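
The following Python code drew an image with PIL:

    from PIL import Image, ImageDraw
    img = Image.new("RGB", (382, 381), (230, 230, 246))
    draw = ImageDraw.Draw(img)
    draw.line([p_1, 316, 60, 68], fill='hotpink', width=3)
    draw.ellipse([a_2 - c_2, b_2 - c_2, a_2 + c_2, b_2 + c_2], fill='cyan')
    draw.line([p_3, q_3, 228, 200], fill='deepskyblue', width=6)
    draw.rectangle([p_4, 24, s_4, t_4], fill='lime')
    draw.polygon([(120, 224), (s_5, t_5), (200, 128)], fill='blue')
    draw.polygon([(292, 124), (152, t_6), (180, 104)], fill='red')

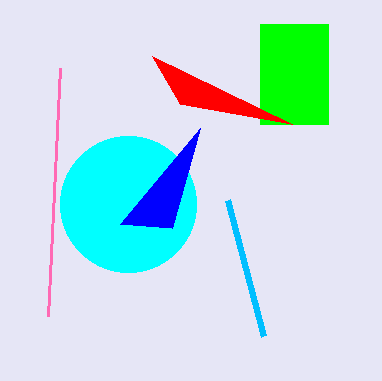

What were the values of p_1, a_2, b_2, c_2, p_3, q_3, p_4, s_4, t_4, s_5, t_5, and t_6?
p_1 = 48; a_2 = 128; b_2 = 204; c_2 = 68; p_3 = 264; q_3 = 336; p_4 = 260; s_4 = 328; t_4 = 124; s_5 = 172; t_5 = 228; t_6 = 56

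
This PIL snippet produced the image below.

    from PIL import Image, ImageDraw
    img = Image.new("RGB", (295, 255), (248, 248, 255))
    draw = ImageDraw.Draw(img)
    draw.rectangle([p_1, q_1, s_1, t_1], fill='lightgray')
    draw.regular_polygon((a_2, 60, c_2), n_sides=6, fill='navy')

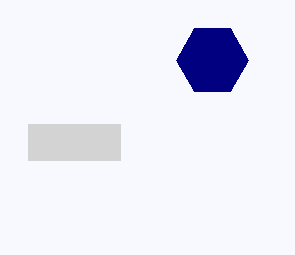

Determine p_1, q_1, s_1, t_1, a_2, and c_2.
p_1 = 28
q_1 = 124
s_1 = 120
t_1 = 160
a_2 = 212
c_2 = 36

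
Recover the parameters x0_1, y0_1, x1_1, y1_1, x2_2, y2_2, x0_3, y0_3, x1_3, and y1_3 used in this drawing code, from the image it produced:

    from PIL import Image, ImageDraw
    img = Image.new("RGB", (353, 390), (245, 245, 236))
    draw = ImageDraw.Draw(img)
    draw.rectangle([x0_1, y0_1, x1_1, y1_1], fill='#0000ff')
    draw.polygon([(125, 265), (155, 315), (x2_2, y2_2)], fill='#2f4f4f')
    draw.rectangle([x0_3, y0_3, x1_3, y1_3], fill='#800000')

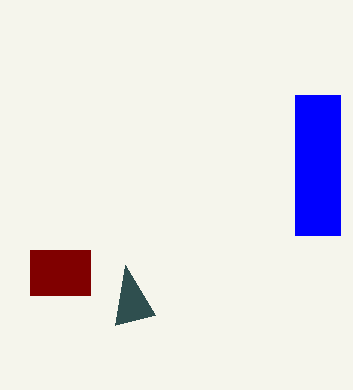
x0_1 = 295, y0_1 = 95, x1_1 = 340, y1_1 = 235, x2_2 = 115, y2_2 = 325, x0_3 = 30, y0_3 = 250, x1_3 = 90, y1_3 = 295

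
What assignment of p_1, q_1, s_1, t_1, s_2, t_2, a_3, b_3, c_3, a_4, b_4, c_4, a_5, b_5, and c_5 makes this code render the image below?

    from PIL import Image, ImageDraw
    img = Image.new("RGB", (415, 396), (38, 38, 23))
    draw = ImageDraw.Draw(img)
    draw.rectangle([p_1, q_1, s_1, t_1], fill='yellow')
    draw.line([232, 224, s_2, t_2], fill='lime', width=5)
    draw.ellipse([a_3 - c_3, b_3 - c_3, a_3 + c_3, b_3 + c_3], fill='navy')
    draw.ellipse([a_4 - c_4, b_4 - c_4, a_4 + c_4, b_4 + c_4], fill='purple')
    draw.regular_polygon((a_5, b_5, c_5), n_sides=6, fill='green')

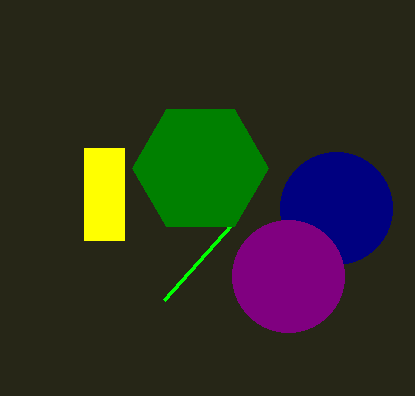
p_1 = 84, q_1 = 148, s_1 = 124, t_1 = 240, s_2 = 164, t_2 = 300, a_3 = 336, b_3 = 208, c_3 = 56, a_4 = 288, b_4 = 276, c_4 = 56, a_5 = 200, b_5 = 168, c_5 = 68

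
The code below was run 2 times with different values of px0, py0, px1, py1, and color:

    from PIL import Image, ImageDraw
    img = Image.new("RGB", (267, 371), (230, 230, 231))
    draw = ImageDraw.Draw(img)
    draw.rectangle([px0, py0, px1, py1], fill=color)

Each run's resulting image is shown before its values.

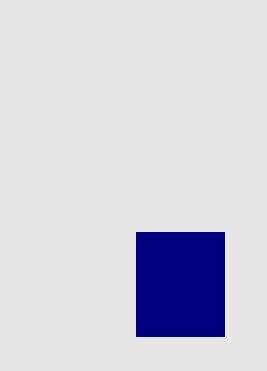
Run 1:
px0 = 136, py0 = 232, px1 = 224, py1 = 336, color = 'navy'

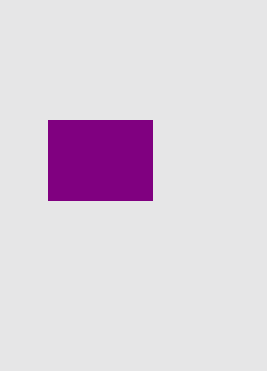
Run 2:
px0 = 48
py0 = 120
px1 = 152
py1 = 200
color = 'purple'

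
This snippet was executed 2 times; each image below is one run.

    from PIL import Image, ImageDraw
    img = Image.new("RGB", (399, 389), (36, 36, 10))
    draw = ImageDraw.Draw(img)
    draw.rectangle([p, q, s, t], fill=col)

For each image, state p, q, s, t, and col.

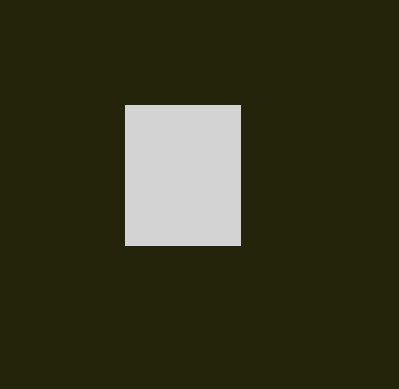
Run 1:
p = 125; q = 105; s = 240; t = 245; col = 'lightgray'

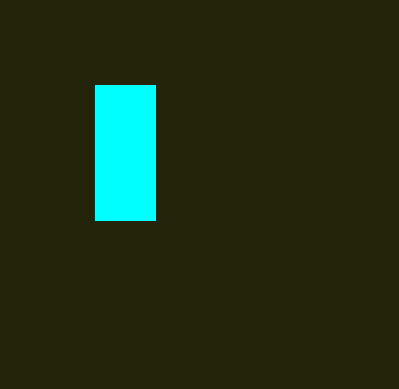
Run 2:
p = 95; q = 85; s = 155; t = 220; col = 'cyan'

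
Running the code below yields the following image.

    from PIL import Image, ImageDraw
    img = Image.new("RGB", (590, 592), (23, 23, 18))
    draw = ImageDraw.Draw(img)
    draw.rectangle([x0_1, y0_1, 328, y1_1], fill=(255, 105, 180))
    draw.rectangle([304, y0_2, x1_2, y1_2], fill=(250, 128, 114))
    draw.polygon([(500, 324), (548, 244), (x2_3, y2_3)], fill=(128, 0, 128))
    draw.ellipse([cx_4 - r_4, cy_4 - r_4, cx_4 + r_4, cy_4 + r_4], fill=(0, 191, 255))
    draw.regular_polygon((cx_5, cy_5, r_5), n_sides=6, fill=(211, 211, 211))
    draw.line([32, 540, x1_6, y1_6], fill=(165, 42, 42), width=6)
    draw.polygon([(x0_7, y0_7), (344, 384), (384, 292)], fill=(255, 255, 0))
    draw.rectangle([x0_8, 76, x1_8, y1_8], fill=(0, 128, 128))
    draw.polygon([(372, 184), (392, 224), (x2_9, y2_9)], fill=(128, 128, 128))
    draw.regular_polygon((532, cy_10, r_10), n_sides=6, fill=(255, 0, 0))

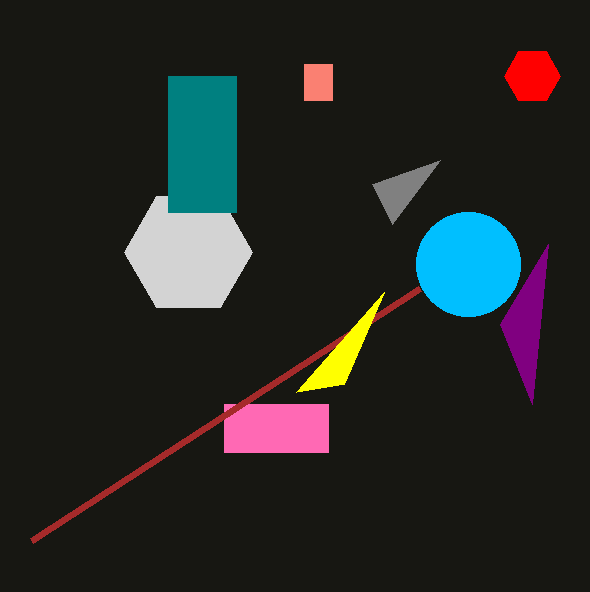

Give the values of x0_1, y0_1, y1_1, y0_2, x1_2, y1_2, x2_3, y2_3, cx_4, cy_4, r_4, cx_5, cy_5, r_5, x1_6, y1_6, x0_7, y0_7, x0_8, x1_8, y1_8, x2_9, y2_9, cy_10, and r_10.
x0_1 = 224; y0_1 = 404; y1_1 = 452; y0_2 = 64; x1_2 = 332; y1_2 = 100; x2_3 = 532; y2_3 = 404; cx_4 = 468; cy_4 = 264; r_4 = 52; cx_5 = 188; cy_5 = 252; r_5 = 64; x1_6 = 420; y1_6 = 288; x0_7 = 296; y0_7 = 392; x0_8 = 168; x1_8 = 236; y1_8 = 212; x2_9 = 440; y2_9 = 160; cy_10 = 76; r_10 = 28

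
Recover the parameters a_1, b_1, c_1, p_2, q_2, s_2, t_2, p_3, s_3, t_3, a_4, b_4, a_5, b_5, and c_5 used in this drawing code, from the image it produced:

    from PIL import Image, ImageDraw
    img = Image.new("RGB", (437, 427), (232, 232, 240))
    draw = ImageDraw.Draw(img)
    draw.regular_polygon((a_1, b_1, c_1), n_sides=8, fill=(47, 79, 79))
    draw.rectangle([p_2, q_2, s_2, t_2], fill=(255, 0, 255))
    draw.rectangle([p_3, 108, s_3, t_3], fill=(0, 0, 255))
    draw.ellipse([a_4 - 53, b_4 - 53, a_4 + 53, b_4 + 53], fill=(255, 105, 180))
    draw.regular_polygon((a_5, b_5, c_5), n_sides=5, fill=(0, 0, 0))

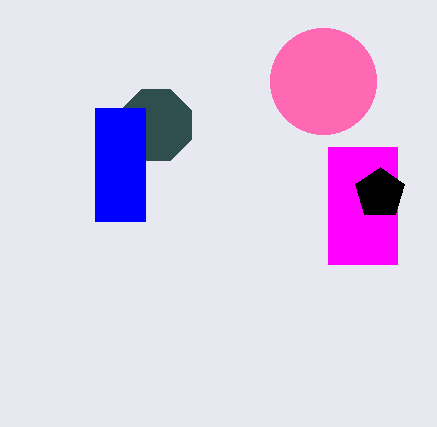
a_1 = 156; b_1 = 125; c_1 = 38; p_2 = 328; q_2 = 147; s_2 = 397; t_2 = 264; p_3 = 95; s_3 = 145; t_3 = 221; a_4 = 323; b_4 = 81; a_5 = 380; b_5 = 193; c_5 = 26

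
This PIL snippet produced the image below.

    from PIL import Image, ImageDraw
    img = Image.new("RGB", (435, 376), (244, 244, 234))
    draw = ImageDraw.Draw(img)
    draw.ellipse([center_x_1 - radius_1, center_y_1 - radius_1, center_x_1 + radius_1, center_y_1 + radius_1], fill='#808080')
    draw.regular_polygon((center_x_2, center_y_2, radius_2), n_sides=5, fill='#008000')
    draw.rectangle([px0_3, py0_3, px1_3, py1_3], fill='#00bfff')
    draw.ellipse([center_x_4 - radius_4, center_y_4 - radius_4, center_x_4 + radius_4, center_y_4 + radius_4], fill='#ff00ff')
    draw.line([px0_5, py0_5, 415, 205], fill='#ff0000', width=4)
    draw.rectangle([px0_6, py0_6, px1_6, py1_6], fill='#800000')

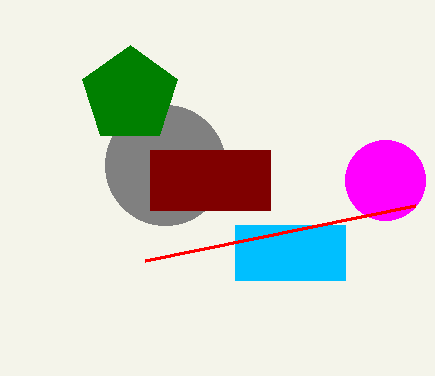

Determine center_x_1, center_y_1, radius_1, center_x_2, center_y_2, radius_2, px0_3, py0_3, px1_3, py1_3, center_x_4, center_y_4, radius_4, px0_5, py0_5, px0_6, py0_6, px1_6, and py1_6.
center_x_1 = 165, center_y_1 = 165, radius_1 = 60, center_x_2 = 130, center_y_2 = 95, radius_2 = 50, px0_3 = 235, py0_3 = 225, px1_3 = 345, py1_3 = 280, center_x_4 = 385, center_y_4 = 180, radius_4 = 40, px0_5 = 145, py0_5 = 260, px0_6 = 150, py0_6 = 150, px1_6 = 270, py1_6 = 210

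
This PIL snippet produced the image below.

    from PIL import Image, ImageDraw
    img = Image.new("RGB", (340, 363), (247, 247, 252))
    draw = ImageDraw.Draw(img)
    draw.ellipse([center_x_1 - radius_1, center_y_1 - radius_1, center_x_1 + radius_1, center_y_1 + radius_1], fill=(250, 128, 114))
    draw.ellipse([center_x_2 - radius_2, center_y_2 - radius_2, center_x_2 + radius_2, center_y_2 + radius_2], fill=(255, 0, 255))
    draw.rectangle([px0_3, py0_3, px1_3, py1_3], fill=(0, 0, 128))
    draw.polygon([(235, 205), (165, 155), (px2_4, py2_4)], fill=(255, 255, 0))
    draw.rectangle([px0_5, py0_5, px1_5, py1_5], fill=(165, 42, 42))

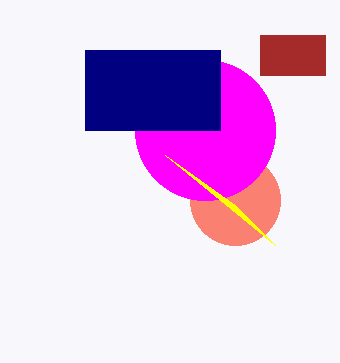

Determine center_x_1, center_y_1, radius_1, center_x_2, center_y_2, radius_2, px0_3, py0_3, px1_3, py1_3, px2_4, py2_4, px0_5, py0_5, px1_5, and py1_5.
center_x_1 = 235
center_y_1 = 200
radius_1 = 45
center_x_2 = 205
center_y_2 = 130
radius_2 = 70
px0_3 = 85
py0_3 = 50
px1_3 = 220
py1_3 = 130
px2_4 = 275
py2_4 = 245
px0_5 = 260
py0_5 = 35
px1_5 = 325
py1_5 = 75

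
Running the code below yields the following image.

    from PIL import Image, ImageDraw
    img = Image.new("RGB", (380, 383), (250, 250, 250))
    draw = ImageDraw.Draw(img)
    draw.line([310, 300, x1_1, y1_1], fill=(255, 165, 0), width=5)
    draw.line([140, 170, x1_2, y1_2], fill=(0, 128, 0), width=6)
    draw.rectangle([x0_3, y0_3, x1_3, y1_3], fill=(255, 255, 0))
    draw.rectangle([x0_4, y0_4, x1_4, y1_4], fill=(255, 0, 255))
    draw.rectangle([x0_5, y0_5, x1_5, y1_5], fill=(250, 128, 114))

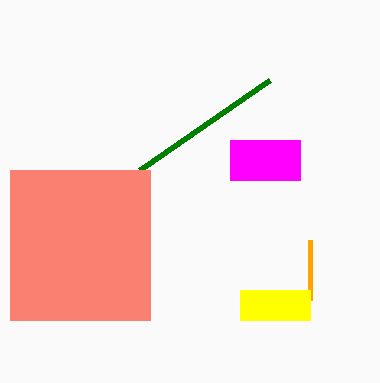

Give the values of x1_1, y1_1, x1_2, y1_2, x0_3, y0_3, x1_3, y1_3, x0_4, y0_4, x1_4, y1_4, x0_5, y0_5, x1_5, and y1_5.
x1_1 = 310
y1_1 = 240
x1_2 = 270
y1_2 = 80
x0_3 = 240
y0_3 = 290
x1_3 = 310
y1_3 = 320
x0_4 = 230
y0_4 = 140
x1_4 = 300
y1_4 = 180
x0_5 = 10
y0_5 = 170
x1_5 = 150
y1_5 = 320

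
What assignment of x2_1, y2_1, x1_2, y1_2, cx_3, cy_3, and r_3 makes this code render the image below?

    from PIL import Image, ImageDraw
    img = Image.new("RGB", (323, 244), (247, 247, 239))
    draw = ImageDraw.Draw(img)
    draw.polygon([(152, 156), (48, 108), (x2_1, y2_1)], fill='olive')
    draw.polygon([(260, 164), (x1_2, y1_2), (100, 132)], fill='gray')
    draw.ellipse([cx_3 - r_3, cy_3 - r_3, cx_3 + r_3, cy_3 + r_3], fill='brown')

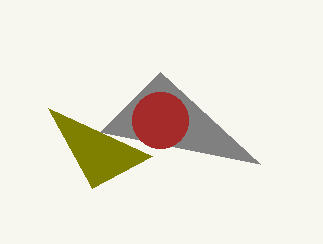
x2_1 = 92, y2_1 = 188, x1_2 = 160, y1_2 = 72, cx_3 = 160, cy_3 = 120, r_3 = 28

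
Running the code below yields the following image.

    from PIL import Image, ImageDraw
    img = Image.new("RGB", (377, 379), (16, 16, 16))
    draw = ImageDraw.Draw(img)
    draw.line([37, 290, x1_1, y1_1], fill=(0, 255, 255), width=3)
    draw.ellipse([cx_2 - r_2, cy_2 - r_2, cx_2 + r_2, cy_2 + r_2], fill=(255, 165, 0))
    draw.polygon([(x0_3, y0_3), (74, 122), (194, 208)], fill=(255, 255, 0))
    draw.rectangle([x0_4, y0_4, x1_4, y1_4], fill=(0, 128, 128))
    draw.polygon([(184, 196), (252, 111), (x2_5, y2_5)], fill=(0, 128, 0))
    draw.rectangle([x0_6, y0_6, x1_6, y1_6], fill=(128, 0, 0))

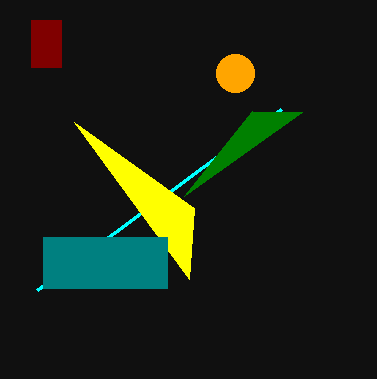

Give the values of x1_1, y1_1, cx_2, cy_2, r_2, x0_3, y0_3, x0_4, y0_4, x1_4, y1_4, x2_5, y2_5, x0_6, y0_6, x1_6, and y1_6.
x1_1 = 281, y1_1 = 109, cx_2 = 235, cy_2 = 73, r_2 = 19, x0_3 = 189, y0_3 = 279, x0_4 = 43, y0_4 = 237, x1_4 = 167, y1_4 = 288, x2_5 = 302, y2_5 = 112, x0_6 = 31, y0_6 = 20, x1_6 = 61, y1_6 = 67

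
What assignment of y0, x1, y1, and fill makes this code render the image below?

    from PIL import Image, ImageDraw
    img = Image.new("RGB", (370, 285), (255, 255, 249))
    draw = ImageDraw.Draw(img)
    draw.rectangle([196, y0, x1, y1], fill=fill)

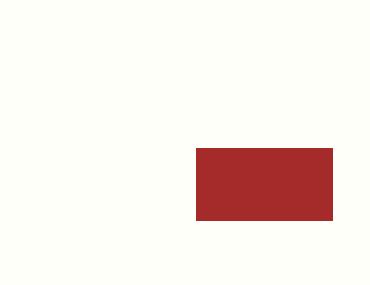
y0 = 148; x1 = 332; y1 = 220; fill = 'brown'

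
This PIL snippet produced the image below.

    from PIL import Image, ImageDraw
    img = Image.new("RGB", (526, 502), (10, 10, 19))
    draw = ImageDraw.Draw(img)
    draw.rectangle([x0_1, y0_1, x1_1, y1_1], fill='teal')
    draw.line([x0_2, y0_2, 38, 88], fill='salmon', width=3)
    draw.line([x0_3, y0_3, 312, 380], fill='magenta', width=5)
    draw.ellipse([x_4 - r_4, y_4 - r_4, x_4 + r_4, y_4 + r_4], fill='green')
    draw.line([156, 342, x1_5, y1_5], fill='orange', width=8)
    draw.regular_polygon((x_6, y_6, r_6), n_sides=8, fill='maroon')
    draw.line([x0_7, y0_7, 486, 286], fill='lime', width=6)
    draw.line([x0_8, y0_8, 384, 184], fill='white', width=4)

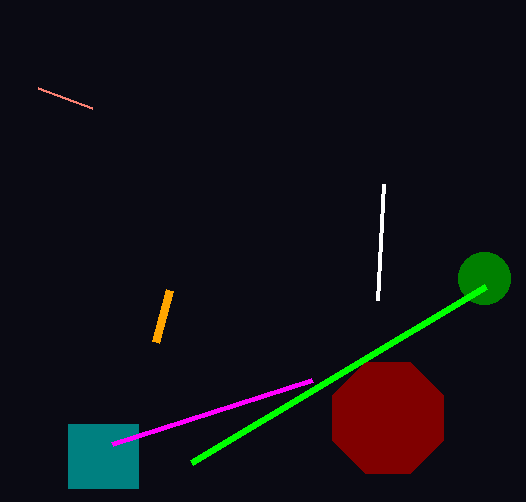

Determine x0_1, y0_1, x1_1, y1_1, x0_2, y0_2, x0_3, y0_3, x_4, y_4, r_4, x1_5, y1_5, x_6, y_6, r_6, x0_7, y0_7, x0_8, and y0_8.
x0_1 = 68, y0_1 = 424, x1_1 = 138, y1_1 = 488, x0_2 = 92, y0_2 = 108, x0_3 = 112, y0_3 = 444, x_4 = 484, y_4 = 278, r_4 = 26, x1_5 = 170, y1_5 = 290, x_6 = 388, y_6 = 418, r_6 = 60, x0_7 = 192, y0_7 = 462, x0_8 = 378, y0_8 = 300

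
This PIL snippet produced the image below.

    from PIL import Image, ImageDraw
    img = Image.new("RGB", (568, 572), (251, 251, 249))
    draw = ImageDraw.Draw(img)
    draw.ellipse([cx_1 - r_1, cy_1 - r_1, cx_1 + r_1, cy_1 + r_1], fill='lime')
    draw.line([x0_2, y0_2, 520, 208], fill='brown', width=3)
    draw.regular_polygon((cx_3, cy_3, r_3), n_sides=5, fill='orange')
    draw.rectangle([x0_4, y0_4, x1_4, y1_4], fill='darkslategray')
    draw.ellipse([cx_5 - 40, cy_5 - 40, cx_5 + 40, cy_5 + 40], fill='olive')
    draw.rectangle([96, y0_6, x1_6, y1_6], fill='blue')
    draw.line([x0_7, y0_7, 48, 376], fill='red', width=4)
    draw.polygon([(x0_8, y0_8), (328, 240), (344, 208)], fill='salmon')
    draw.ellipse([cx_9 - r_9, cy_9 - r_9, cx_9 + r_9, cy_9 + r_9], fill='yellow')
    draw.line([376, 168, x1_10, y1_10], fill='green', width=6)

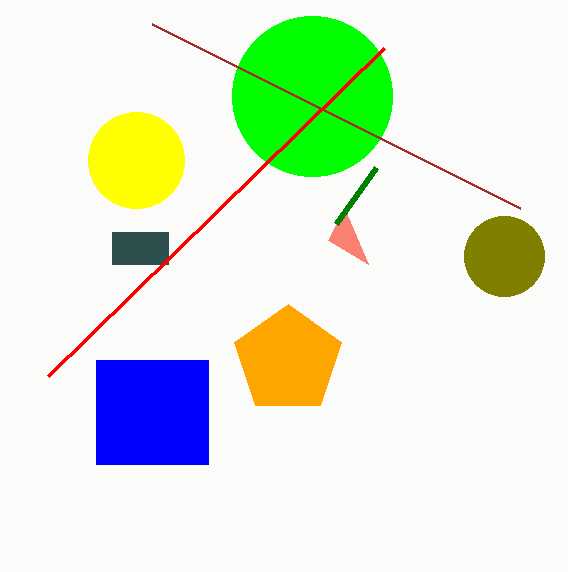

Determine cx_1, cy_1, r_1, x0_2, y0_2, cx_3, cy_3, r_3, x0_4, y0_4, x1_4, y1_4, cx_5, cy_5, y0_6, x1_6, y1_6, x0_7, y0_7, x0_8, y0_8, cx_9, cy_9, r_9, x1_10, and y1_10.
cx_1 = 312
cy_1 = 96
r_1 = 80
x0_2 = 152
y0_2 = 24
cx_3 = 288
cy_3 = 360
r_3 = 56
x0_4 = 112
y0_4 = 232
x1_4 = 168
y1_4 = 264
cx_5 = 504
cy_5 = 256
y0_6 = 360
x1_6 = 208
y1_6 = 464
x0_7 = 384
y0_7 = 48
x0_8 = 368
y0_8 = 264
cx_9 = 136
cy_9 = 160
r_9 = 48
x1_10 = 336
y1_10 = 224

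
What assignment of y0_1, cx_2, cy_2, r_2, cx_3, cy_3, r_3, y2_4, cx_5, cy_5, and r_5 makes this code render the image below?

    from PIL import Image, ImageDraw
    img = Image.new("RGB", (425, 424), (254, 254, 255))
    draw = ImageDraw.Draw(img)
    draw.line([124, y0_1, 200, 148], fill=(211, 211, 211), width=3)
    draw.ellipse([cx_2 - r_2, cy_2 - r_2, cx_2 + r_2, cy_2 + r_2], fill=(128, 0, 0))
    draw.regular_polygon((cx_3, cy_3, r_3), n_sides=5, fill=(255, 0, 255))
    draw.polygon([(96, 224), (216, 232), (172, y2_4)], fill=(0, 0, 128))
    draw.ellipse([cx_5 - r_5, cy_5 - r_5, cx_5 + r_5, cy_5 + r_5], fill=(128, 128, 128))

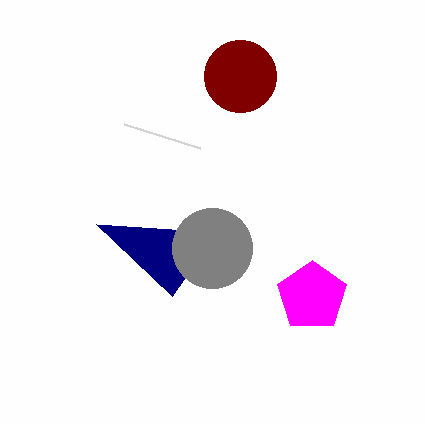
y0_1 = 124
cx_2 = 240
cy_2 = 76
r_2 = 36
cx_3 = 312
cy_3 = 296
r_3 = 36
y2_4 = 296
cx_5 = 212
cy_5 = 248
r_5 = 40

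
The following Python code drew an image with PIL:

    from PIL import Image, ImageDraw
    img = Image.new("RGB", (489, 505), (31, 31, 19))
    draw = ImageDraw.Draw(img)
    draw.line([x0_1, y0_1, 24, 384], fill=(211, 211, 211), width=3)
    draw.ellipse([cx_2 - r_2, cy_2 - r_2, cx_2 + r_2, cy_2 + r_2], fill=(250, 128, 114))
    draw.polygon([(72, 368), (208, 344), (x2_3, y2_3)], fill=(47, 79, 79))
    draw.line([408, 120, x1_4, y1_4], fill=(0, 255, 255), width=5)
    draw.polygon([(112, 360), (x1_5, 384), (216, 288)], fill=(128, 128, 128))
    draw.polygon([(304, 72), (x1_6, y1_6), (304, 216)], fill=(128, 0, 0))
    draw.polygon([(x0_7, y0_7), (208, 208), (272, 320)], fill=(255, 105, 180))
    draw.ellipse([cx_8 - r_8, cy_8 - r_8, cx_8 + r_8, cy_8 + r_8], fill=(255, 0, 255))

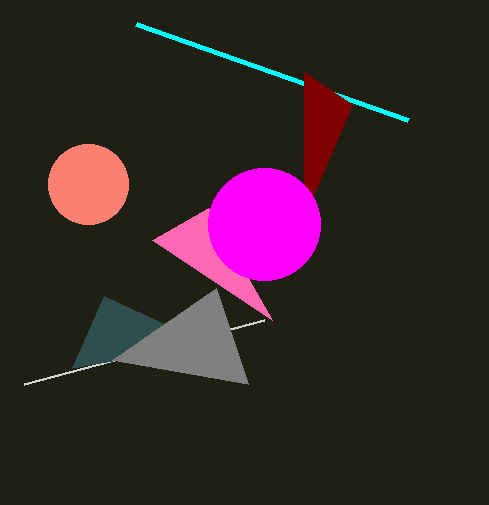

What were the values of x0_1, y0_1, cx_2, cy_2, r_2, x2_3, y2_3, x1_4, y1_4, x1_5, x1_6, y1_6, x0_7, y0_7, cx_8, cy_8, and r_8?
x0_1 = 264, y0_1 = 320, cx_2 = 88, cy_2 = 184, r_2 = 40, x2_3 = 104, y2_3 = 296, x1_4 = 136, y1_4 = 24, x1_5 = 248, x1_6 = 352, y1_6 = 104, x0_7 = 152, y0_7 = 240, cx_8 = 264, cy_8 = 224, r_8 = 56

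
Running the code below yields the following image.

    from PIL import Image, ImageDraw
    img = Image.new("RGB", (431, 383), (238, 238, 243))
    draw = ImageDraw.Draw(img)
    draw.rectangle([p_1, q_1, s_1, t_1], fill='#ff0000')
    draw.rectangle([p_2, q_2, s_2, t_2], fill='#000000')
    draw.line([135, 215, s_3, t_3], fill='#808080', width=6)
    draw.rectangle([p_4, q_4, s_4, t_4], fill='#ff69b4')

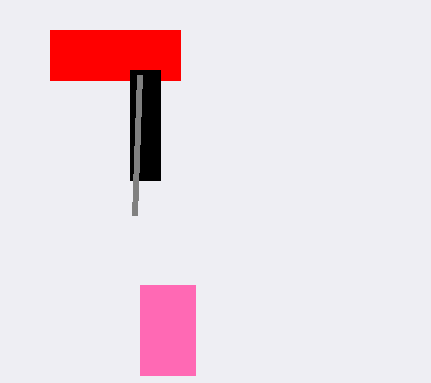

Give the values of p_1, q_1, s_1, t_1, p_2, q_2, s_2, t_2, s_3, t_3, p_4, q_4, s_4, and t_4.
p_1 = 50; q_1 = 30; s_1 = 180; t_1 = 80; p_2 = 130; q_2 = 70; s_2 = 160; t_2 = 180; s_3 = 140; t_3 = 75; p_4 = 140; q_4 = 285; s_4 = 195; t_4 = 375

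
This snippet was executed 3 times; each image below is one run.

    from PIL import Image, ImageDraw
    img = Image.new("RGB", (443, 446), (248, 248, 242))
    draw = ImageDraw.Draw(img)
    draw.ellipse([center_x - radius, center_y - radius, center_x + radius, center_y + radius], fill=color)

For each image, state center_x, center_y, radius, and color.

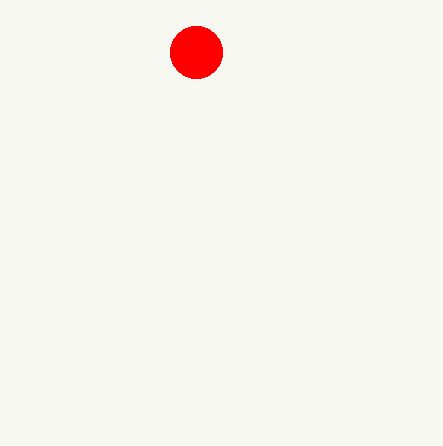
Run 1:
center_x = 196; center_y = 52; radius = 26; color = 'red'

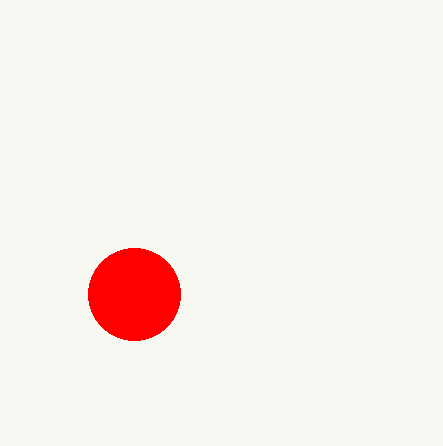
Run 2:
center_x = 134
center_y = 294
radius = 46
color = 'red'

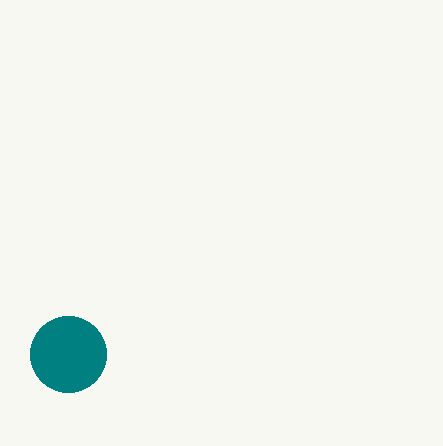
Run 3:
center_x = 68
center_y = 354
radius = 38
color = 'teal'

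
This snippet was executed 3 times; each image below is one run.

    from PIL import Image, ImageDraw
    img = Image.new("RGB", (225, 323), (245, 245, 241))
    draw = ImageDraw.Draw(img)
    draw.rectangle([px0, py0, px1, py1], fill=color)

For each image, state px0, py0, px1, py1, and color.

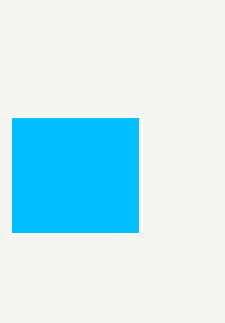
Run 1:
px0 = 12
py0 = 118
px1 = 138
py1 = 232
color = 'deepskyblue'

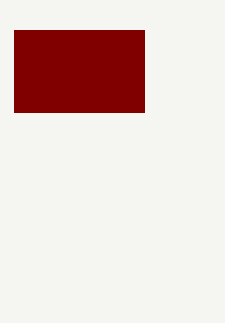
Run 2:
px0 = 14
py0 = 30
px1 = 144
py1 = 112
color = 'maroon'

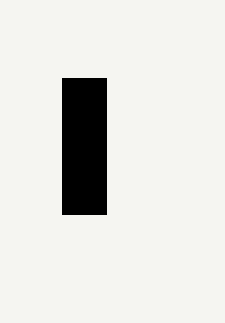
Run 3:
px0 = 62; py0 = 78; px1 = 106; py1 = 214; color = 'black'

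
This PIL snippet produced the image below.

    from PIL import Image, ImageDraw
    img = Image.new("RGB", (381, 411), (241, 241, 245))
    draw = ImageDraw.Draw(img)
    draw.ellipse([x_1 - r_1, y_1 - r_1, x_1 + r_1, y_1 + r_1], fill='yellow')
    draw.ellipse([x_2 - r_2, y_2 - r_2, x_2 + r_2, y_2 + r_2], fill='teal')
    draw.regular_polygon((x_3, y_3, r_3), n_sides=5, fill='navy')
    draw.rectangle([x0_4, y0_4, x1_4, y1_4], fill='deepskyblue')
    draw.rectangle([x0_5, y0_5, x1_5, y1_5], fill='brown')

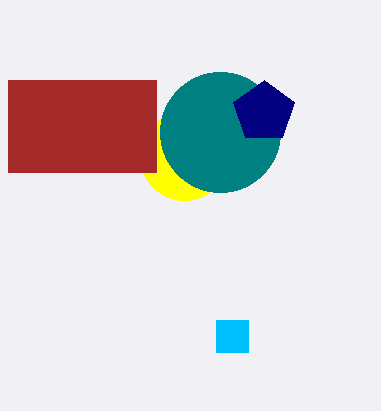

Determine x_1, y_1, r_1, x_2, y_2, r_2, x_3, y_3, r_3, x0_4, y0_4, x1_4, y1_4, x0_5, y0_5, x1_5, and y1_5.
x_1 = 184
y_1 = 156
r_1 = 44
x_2 = 220
y_2 = 132
r_2 = 60
x_3 = 264
y_3 = 112
r_3 = 32
x0_4 = 216
y0_4 = 320
x1_4 = 248
y1_4 = 352
x0_5 = 8
y0_5 = 80
x1_5 = 156
y1_5 = 172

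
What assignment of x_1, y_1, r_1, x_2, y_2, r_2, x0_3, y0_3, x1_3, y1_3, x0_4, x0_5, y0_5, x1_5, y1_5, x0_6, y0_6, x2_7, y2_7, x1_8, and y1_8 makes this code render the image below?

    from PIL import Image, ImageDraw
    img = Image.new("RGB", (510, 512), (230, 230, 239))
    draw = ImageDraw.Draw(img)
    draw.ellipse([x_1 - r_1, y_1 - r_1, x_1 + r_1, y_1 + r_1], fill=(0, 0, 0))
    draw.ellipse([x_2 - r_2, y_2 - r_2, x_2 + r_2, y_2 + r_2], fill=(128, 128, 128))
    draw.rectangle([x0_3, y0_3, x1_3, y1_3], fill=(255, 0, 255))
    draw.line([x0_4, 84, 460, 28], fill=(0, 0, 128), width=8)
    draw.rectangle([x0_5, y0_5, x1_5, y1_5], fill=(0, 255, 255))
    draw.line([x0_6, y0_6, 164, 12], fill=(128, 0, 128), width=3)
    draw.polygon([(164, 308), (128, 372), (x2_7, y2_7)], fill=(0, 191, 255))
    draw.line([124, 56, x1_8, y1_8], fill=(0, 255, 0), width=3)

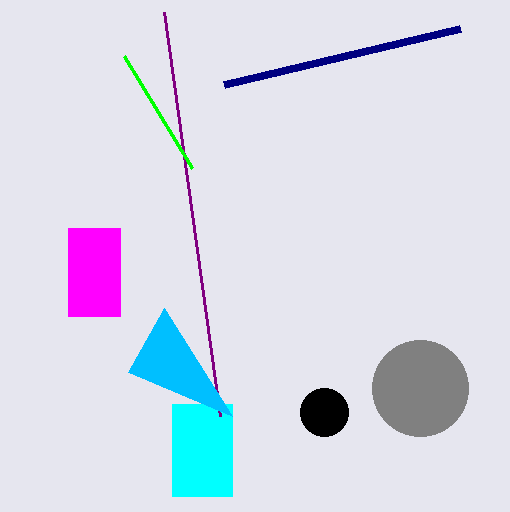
x_1 = 324; y_1 = 412; r_1 = 24; x_2 = 420; y_2 = 388; r_2 = 48; x0_3 = 68; y0_3 = 228; x1_3 = 120; y1_3 = 316; x0_4 = 224; x0_5 = 172; y0_5 = 404; x1_5 = 232; y1_5 = 496; x0_6 = 220; y0_6 = 416; x2_7 = 232; y2_7 = 416; x1_8 = 192; y1_8 = 168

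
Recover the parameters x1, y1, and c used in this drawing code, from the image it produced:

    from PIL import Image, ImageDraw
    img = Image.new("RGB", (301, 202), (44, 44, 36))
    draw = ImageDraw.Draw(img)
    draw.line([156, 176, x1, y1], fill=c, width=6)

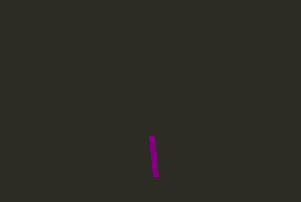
x1 = 152, y1 = 136, c = 'purple'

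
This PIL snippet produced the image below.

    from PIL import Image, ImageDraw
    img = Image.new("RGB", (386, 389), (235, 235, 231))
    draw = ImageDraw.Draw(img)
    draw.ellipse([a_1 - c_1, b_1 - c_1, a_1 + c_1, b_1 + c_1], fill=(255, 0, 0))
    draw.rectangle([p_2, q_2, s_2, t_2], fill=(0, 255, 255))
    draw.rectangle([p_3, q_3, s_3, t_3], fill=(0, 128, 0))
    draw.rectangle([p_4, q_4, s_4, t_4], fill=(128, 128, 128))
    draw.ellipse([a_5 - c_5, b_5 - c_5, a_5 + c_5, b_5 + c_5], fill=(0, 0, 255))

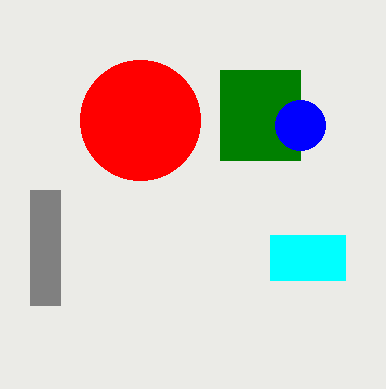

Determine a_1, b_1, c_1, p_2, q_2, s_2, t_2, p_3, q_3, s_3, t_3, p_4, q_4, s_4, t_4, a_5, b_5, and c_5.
a_1 = 140
b_1 = 120
c_1 = 60
p_2 = 270
q_2 = 235
s_2 = 345
t_2 = 280
p_3 = 220
q_3 = 70
s_3 = 300
t_3 = 160
p_4 = 30
q_4 = 190
s_4 = 60
t_4 = 305
a_5 = 300
b_5 = 125
c_5 = 25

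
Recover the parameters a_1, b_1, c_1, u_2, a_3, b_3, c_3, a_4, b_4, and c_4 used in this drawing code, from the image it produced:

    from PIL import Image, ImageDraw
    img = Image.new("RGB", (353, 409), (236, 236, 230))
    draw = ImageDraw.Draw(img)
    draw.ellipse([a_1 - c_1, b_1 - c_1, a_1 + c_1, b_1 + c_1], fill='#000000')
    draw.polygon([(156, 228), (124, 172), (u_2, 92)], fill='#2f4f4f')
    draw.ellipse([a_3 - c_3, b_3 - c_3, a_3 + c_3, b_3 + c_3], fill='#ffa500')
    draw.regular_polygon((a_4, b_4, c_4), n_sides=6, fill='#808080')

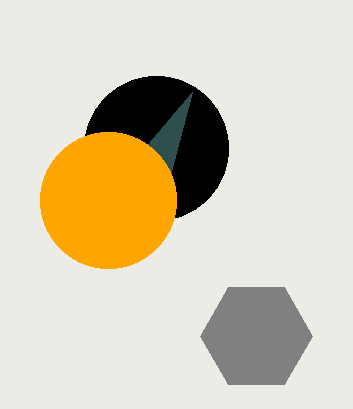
a_1 = 156; b_1 = 148; c_1 = 72; u_2 = 192; a_3 = 108; b_3 = 200; c_3 = 68; a_4 = 256; b_4 = 336; c_4 = 56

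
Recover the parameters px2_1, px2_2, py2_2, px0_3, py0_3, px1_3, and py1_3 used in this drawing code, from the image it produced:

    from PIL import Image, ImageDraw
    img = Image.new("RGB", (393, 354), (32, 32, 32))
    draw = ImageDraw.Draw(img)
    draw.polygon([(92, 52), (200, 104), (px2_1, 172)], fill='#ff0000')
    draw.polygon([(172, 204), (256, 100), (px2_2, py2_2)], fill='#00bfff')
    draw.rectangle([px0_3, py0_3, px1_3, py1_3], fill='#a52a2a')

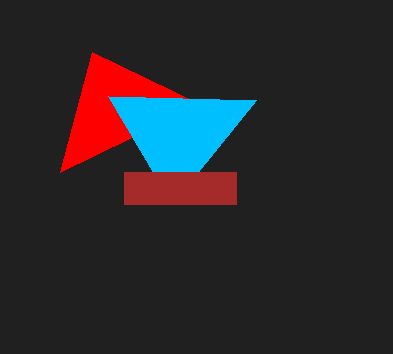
px2_1 = 60; px2_2 = 108; py2_2 = 96; px0_3 = 124; py0_3 = 172; px1_3 = 236; py1_3 = 204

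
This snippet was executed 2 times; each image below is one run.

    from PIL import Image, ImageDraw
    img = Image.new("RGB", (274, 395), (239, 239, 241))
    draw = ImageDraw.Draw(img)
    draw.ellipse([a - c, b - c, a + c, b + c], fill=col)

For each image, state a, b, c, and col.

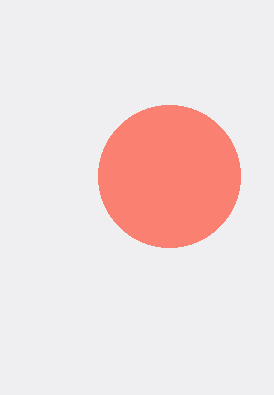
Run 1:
a = 169; b = 176; c = 71; col = 'salmon'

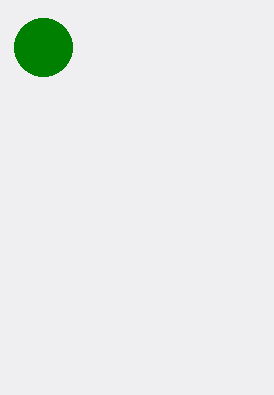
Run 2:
a = 43
b = 47
c = 29
col = 'green'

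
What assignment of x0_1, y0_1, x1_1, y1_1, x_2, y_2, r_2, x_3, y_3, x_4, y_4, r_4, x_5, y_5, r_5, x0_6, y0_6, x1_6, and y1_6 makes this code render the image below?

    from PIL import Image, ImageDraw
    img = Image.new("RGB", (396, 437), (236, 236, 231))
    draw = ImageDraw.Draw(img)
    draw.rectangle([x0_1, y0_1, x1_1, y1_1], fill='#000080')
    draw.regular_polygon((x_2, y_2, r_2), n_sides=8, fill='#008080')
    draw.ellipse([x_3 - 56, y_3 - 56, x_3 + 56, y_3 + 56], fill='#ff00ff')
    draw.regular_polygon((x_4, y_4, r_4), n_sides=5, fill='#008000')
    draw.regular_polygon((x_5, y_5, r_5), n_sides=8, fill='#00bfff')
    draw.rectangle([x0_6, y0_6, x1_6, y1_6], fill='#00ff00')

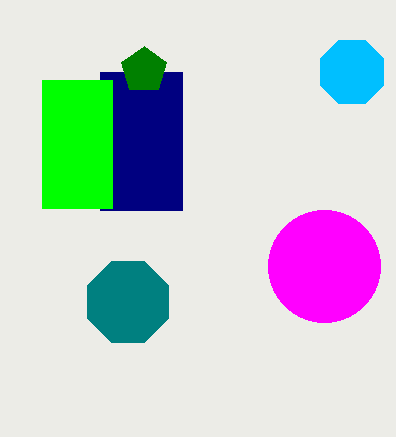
x0_1 = 100; y0_1 = 72; x1_1 = 182; y1_1 = 210; x_2 = 128; y_2 = 302; r_2 = 44; x_3 = 324; y_3 = 266; x_4 = 144; y_4 = 70; r_4 = 24; x_5 = 352; y_5 = 72; r_5 = 34; x0_6 = 42; y0_6 = 80; x1_6 = 112; y1_6 = 208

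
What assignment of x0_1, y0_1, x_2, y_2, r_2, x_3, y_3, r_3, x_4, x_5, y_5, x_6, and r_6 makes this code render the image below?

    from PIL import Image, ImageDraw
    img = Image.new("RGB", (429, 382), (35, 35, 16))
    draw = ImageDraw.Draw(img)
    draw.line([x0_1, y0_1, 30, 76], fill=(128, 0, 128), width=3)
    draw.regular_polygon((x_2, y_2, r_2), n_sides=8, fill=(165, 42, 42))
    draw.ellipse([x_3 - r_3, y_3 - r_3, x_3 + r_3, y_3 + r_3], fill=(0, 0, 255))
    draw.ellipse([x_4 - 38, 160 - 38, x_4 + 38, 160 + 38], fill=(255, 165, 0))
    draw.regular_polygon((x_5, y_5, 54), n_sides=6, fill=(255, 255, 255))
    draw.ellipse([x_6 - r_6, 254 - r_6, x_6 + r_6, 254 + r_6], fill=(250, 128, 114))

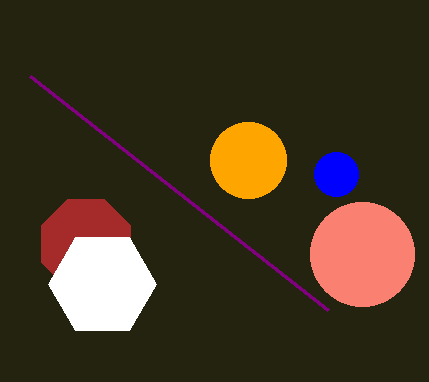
x0_1 = 328, y0_1 = 310, x_2 = 86, y_2 = 244, r_2 = 48, x_3 = 336, y_3 = 174, r_3 = 22, x_4 = 248, x_5 = 102, y_5 = 284, x_6 = 362, r_6 = 52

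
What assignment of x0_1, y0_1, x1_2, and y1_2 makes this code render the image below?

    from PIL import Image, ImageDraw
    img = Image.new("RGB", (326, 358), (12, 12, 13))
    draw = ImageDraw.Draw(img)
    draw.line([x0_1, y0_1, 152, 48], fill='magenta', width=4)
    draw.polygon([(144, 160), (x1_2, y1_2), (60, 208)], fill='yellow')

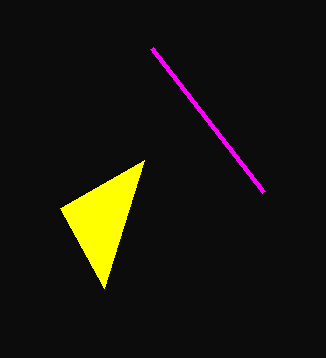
x0_1 = 264; y0_1 = 192; x1_2 = 104; y1_2 = 288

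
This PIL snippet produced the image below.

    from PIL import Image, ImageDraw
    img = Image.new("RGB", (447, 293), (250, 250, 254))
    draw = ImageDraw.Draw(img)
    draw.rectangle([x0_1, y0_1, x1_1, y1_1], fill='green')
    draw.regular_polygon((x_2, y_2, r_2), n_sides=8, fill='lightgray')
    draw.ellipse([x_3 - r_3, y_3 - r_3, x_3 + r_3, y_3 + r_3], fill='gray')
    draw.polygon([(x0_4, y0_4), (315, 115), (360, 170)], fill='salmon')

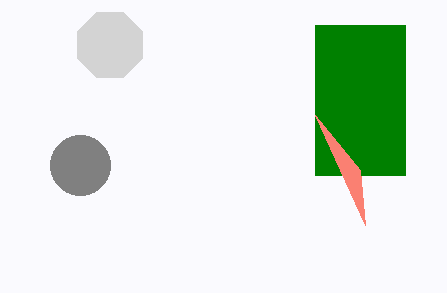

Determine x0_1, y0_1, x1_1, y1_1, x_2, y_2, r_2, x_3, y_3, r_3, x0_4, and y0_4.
x0_1 = 315; y0_1 = 25; x1_1 = 405; y1_1 = 175; x_2 = 110; y_2 = 45; r_2 = 35; x_3 = 80; y_3 = 165; r_3 = 30; x0_4 = 365; y0_4 = 225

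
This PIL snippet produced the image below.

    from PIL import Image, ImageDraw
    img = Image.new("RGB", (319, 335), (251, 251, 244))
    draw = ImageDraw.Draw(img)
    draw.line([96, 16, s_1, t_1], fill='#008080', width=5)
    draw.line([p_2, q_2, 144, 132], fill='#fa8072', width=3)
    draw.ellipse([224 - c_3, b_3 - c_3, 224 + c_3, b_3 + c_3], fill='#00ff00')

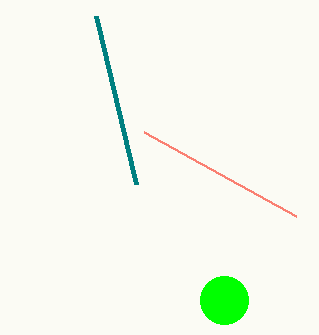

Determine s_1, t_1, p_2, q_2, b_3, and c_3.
s_1 = 136; t_1 = 184; p_2 = 296; q_2 = 216; b_3 = 300; c_3 = 24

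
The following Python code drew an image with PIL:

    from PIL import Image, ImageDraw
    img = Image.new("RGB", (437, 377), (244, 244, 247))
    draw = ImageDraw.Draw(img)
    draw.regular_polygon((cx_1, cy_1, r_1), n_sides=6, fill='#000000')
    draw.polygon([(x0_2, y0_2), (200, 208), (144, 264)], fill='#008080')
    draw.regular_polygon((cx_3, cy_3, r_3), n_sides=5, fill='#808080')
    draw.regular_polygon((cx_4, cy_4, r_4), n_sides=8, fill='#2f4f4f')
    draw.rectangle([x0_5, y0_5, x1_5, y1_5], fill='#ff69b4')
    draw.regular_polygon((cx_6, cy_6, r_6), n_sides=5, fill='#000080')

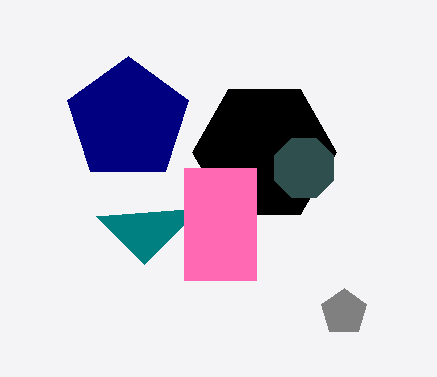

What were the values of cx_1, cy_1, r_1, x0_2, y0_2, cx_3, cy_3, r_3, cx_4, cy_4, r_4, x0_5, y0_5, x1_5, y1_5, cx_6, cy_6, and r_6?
cx_1 = 264
cy_1 = 152
r_1 = 72
x0_2 = 96
y0_2 = 216
cx_3 = 344
cy_3 = 312
r_3 = 24
cx_4 = 304
cy_4 = 168
r_4 = 32
x0_5 = 184
y0_5 = 168
x1_5 = 256
y1_5 = 280
cx_6 = 128
cy_6 = 120
r_6 = 64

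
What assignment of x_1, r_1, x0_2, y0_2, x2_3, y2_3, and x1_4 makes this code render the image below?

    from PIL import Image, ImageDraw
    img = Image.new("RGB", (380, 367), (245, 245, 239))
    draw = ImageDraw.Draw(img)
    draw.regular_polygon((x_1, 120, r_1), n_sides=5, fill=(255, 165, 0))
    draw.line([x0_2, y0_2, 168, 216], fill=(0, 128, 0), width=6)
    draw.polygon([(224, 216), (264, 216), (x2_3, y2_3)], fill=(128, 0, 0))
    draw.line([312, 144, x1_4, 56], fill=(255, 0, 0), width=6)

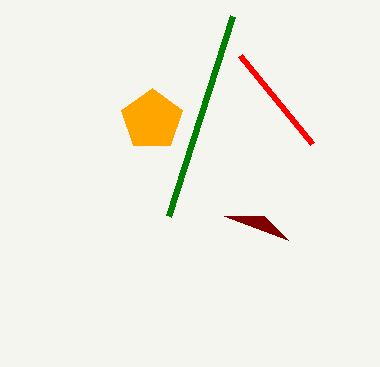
x_1 = 152, r_1 = 32, x0_2 = 232, y0_2 = 16, x2_3 = 288, y2_3 = 240, x1_4 = 240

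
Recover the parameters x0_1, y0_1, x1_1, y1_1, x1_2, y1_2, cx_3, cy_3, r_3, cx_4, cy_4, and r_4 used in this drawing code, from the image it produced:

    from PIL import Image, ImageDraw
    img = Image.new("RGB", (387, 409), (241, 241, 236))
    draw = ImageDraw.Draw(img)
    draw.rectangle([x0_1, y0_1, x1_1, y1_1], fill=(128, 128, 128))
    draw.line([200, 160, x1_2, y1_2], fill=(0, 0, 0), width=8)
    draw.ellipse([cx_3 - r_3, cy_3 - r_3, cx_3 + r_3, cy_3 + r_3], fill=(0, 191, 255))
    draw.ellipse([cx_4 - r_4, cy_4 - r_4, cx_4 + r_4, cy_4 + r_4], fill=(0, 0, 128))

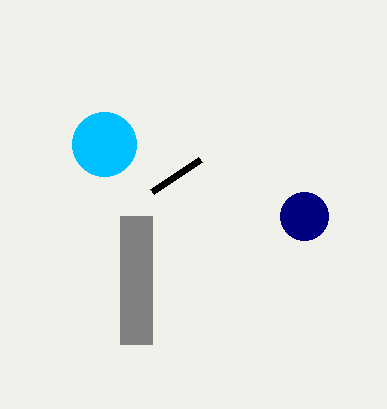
x0_1 = 120; y0_1 = 216; x1_1 = 152; y1_1 = 344; x1_2 = 152; y1_2 = 192; cx_3 = 104; cy_3 = 144; r_3 = 32; cx_4 = 304; cy_4 = 216; r_4 = 24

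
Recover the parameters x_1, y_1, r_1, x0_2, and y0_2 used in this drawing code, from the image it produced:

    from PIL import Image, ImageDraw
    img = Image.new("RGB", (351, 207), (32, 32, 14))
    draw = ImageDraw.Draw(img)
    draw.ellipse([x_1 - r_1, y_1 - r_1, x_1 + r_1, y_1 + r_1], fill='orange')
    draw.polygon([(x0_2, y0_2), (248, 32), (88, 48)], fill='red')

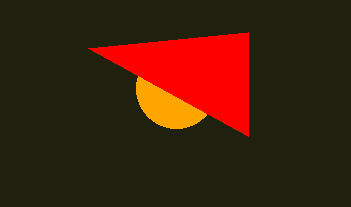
x_1 = 176; y_1 = 88; r_1 = 40; x0_2 = 248; y0_2 = 136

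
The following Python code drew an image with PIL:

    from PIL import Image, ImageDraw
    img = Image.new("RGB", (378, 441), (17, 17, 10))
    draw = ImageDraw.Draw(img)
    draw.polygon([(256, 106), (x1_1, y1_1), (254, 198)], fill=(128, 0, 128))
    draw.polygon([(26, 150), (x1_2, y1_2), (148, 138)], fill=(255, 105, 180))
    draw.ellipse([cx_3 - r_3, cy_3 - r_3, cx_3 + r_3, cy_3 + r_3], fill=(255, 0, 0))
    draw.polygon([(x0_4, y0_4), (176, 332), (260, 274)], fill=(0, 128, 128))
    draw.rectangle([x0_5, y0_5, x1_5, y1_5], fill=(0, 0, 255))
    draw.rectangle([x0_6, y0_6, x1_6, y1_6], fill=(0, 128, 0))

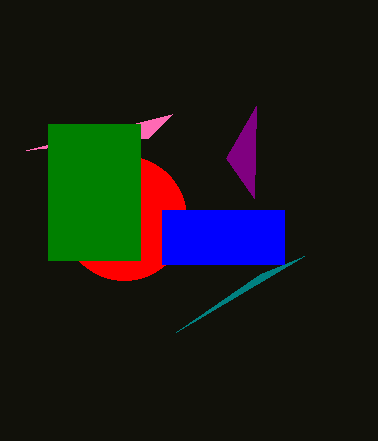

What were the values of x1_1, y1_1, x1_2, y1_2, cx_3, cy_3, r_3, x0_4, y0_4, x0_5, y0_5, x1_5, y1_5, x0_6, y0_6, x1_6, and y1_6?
x1_1 = 226
y1_1 = 158
x1_2 = 172
y1_2 = 114
cx_3 = 124
cy_3 = 218
r_3 = 62
x0_4 = 304
y0_4 = 256
x0_5 = 162
y0_5 = 210
x1_5 = 284
y1_5 = 264
x0_6 = 48
y0_6 = 124
x1_6 = 140
y1_6 = 260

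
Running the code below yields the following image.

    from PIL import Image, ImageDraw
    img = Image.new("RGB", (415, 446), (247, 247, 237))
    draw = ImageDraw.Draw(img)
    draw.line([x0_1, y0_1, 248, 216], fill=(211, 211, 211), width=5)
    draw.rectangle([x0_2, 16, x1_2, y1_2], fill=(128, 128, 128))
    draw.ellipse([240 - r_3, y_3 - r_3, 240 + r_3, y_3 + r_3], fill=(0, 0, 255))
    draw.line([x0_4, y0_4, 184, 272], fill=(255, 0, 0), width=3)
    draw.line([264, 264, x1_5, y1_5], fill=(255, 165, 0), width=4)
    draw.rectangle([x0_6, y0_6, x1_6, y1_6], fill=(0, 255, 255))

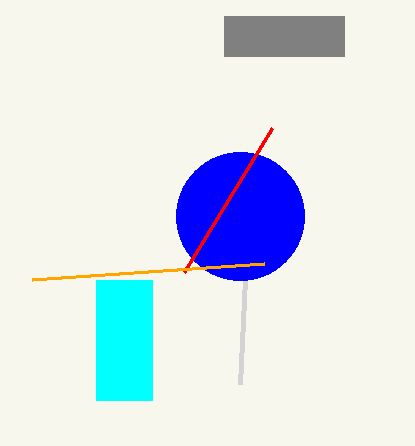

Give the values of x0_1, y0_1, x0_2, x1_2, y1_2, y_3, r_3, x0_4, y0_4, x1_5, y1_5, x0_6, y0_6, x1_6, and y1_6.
x0_1 = 240; y0_1 = 384; x0_2 = 224; x1_2 = 344; y1_2 = 56; y_3 = 216; r_3 = 64; x0_4 = 272; y0_4 = 128; x1_5 = 32; y1_5 = 280; x0_6 = 96; y0_6 = 280; x1_6 = 152; y1_6 = 400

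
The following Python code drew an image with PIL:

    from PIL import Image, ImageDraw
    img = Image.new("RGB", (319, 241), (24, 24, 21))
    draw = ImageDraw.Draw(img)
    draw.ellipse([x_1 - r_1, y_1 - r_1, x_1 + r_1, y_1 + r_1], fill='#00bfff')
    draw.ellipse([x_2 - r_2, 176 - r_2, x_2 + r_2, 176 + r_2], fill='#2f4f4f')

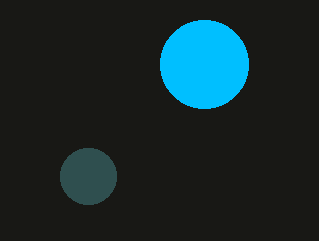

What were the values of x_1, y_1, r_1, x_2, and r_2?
x_1 = 204; y_1 = 64; r_1 = 44; x_2 = 88; r_2 = 28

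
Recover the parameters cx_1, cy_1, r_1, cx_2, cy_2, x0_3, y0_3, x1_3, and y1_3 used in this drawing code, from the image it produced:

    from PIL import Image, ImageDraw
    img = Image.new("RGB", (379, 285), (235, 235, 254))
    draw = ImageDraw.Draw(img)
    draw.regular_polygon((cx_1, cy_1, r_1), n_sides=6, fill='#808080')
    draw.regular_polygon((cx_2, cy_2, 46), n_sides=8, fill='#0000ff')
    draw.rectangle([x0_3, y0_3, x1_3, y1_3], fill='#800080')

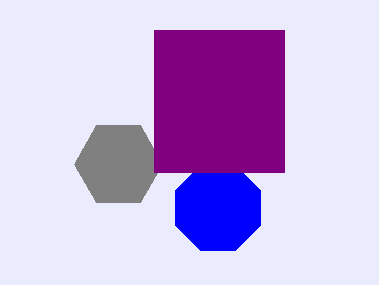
cx_1 = 118; cy_1 = 164; r_1 = 44; cx_2 = 218; cy_2 = 208; x0_3 = 154; y0_3 = 30; x1_3 = 284; y1_3 = 172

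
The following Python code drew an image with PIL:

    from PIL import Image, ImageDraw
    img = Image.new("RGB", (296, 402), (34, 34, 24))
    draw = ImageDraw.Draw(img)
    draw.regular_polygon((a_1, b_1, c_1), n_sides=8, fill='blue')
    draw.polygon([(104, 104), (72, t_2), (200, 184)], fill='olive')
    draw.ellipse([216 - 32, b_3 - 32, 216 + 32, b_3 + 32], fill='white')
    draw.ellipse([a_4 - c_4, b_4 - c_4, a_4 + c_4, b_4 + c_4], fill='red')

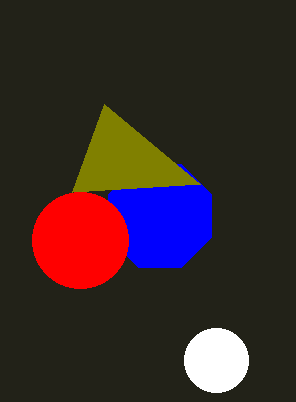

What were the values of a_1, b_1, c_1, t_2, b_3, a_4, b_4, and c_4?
a_1 = 160, b_1 = 216, c_1 = 56, t_2 = 192, b_3 = 360, a_4 = 80, b_4 = 240, c_4 = 48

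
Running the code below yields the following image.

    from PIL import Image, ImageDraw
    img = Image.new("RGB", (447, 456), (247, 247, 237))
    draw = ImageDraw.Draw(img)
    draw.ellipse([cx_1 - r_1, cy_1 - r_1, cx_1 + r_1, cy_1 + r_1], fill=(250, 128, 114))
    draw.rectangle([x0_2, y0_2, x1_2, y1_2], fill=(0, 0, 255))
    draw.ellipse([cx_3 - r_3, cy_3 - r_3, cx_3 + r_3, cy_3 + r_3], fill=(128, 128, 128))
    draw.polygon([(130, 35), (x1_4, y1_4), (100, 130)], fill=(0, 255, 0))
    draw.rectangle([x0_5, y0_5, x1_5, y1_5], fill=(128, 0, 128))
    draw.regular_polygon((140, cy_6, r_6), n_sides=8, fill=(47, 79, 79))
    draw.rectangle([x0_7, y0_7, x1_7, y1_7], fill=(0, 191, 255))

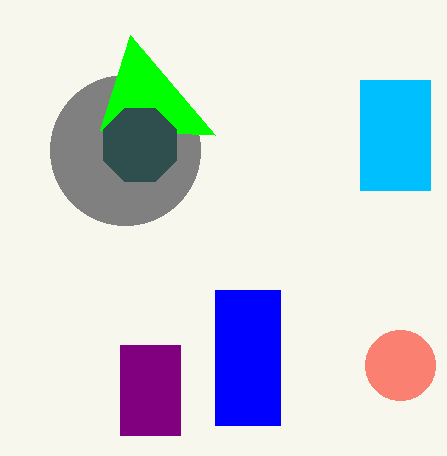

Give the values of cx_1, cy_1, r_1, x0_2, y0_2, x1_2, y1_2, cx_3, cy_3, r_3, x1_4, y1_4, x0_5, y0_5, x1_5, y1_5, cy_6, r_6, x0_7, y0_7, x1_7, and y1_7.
cx_1 = 400; cy_1 = 365; r_1 = 35; x0_2 = 215; y0_2 = 290; x1_2 = 280; y1_2 = 425; cx_3 = 125; cy_3 = 150; r_3 = 75; x1_4 = 215; y1_4 = 135; x0_5 = 120; y0_5 = 345; x1_5 = 180; y1_5 = 435; cy_6 = 145; r_6 = 40; x0_7 = 360; y0_7 = 80; x1_7 = 430; y1_7 = 190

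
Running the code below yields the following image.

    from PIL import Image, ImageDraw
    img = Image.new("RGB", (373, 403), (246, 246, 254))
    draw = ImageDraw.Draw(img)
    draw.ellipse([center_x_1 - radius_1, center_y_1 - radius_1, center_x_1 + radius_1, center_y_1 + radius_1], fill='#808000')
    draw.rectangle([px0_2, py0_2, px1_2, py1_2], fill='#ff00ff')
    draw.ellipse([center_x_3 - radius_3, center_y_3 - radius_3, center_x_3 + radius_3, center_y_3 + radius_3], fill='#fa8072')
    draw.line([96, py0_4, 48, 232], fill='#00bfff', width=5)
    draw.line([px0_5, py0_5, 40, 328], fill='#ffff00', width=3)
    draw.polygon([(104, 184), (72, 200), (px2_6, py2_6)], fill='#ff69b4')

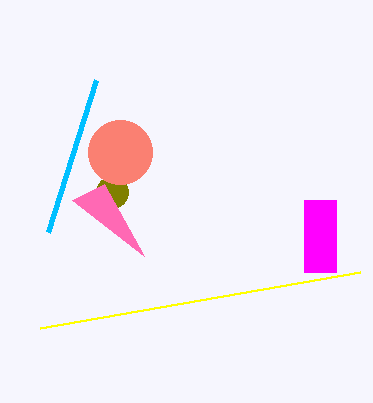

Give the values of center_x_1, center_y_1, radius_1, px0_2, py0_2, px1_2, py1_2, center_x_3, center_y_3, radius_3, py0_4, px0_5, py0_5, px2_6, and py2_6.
center_x_1 = 112; center_y_1 = 192; radius_1 = 16; px0_2 = 304; py0_2 = 200; px1_2 = 336; py1_2 = 272; center_x_3 = 120; center_y_3 = 152; radius_3 = 32; py0_4 = 80; px0_5 = 360; py0_5 = 272; px2_6 = 144; py2_6 = 256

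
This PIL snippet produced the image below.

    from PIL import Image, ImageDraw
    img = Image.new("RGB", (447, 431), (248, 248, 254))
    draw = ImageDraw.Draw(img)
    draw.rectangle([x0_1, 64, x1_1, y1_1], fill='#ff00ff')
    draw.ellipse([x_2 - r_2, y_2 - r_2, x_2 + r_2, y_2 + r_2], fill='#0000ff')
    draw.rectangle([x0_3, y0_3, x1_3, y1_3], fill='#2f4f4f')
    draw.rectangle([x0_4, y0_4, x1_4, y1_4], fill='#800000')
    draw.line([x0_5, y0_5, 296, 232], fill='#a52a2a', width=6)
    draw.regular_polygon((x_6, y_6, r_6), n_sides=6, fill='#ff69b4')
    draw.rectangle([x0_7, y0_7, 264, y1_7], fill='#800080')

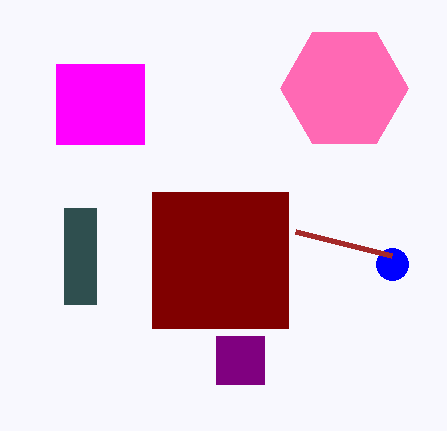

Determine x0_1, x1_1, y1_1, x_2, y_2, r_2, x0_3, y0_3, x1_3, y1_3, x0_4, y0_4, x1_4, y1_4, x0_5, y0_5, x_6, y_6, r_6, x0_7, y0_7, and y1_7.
x0_1 = 56, x1_1 = 144, y1_1 = 144, x_2 = 392, y_2 = 264, r_2 = 16, x0_3 = 64, y0_3 = 208, x1_3 = 96, y1_3 = 304, x0_4 = 152, y0_4 = 192, x1_4 = 288, y1_4 = 328, x0_5 = 392, y0_5 = 256, x_6 = 344, y_6 = 88, r_6 = 64, x0_7 = 216, y0_7 = 336, y1_7 = 384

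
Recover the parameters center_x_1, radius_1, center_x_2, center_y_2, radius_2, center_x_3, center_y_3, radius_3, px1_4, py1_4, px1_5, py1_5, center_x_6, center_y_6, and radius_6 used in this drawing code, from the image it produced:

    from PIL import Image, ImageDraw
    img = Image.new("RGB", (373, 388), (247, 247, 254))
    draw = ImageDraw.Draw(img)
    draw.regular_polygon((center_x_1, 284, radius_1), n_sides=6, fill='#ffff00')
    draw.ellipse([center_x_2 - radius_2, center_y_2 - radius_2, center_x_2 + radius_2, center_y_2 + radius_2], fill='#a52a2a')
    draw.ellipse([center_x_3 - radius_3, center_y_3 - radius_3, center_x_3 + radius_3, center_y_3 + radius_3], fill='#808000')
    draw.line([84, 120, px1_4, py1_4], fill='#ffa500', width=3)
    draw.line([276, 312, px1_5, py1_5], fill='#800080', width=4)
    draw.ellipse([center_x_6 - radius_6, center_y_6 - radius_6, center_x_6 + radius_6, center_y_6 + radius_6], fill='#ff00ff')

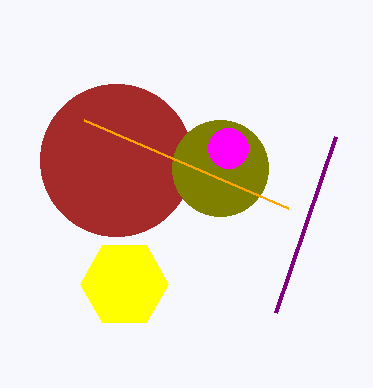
center_x_1 = 124, radius_1 = 44, center_x_2 = 116, center_y_2 = 160, radius_2 = 76, center_x_3 = 220, center_y_3 = 168, radius_3 = 48, px1_4 = 288, py1_4 = 208, px1_5 = 336, py1_5 = 136, center_x_6 = 228, center_y_6 = 148, radius_6 = 20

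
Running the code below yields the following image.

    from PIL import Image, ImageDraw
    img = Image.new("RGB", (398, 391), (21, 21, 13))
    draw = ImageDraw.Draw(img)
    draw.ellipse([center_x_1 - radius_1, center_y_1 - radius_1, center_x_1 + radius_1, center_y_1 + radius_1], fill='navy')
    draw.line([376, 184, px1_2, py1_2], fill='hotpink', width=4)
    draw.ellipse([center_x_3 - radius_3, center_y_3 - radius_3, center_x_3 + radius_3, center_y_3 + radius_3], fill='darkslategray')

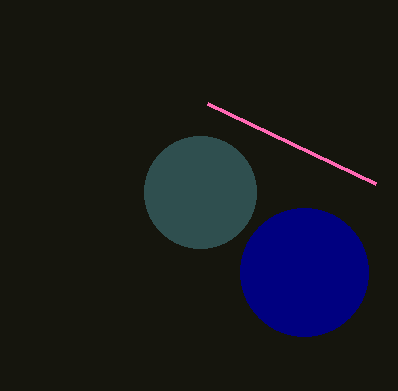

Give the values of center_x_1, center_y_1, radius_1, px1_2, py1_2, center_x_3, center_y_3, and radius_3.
center_x_1 = 304, center_y_1 = 272, radius_1 = 64, px1_2 = 208, py1_2 = 104, center_x_3 = 200, center_y_3 = 192, radius_3 = 56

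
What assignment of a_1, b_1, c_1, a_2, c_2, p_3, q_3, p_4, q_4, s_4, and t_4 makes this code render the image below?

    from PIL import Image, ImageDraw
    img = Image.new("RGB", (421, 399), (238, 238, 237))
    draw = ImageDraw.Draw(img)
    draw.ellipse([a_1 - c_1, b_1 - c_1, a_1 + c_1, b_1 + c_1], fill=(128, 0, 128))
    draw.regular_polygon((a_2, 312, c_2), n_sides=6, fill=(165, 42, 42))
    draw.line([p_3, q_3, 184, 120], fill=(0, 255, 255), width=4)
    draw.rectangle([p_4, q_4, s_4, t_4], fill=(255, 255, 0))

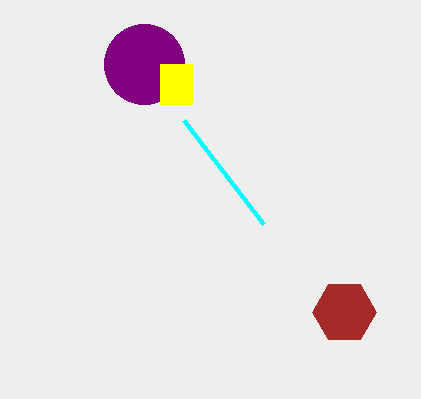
a_1 = 144
b_1 = 64
c_1 = 40
a_2 = 344
c_2 = 32
p_3 = 264
q_3 = 224
p_4 = 160
q_4 = 64
s_4 = 192
t_4 = 104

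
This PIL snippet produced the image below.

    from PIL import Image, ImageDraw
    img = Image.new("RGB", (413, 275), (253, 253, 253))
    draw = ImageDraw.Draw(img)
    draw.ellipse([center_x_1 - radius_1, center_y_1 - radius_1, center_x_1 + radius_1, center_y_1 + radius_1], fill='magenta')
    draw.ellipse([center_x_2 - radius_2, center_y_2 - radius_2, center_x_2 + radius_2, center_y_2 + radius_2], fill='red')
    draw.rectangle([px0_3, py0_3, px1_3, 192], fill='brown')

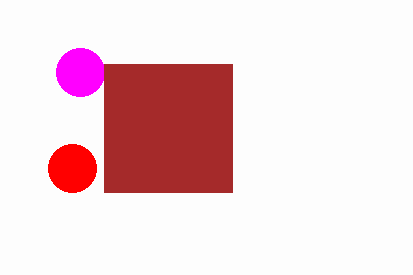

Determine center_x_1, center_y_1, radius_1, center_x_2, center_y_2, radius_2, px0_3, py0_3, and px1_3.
center_x_1 = 80
center_y_1 = 72
radius_1 = 24
center_x_2 = 72
center_y_2 = 168
radius_2 = 24
px0_3 = 104
py0_3 = 64
px1_3 = 232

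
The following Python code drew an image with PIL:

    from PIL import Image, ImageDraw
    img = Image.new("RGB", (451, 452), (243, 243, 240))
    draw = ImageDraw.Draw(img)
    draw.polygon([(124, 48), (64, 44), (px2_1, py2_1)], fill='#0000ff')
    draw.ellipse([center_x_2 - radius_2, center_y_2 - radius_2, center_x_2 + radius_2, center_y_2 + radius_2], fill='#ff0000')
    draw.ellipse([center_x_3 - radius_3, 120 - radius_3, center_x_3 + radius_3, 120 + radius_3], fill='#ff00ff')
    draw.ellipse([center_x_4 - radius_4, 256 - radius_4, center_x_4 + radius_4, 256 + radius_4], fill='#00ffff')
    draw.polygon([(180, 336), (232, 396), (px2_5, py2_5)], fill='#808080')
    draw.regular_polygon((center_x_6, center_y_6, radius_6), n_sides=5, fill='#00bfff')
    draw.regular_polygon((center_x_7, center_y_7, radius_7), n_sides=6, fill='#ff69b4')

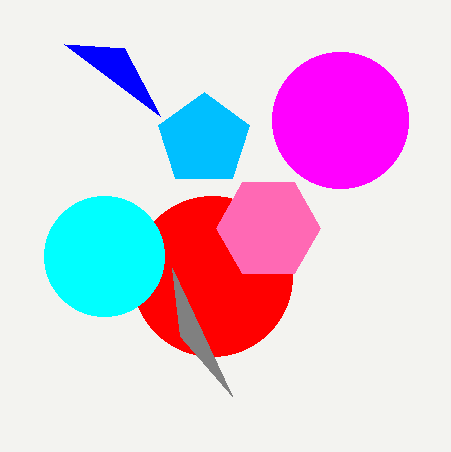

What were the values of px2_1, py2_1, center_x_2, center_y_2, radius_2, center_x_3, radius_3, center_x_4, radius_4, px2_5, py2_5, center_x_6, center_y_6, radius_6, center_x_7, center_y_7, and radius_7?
px2_1 = 160; py2_1 = 116; center_x_2 = 212; center_y_2 = 276; radius_2 = 80; center_x_3 = 340; radius_3 = 68; center_x_4 = 104; radius_4 = 60; px2_5 = 172; py2_5 = 268; center_x_6 = 204; center_y_6 = 140; radius_6 = 48; center_x_7 = 268; center_y_7 = 228; radius_7 = 52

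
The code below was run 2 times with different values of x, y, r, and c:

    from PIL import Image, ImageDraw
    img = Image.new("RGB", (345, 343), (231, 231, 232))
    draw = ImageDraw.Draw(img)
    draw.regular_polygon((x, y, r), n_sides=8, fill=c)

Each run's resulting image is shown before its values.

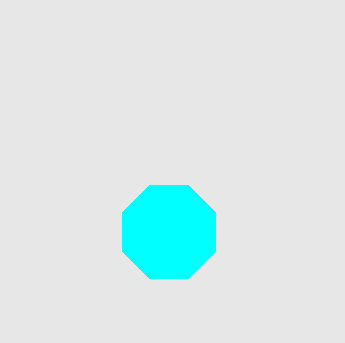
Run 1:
x = 169, y = 232, r = 50, c = 'cyan'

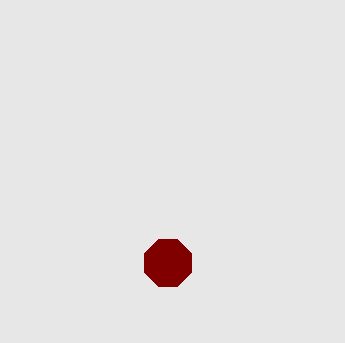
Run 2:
x = 168; y = 263; r = 25; c = 'maroon'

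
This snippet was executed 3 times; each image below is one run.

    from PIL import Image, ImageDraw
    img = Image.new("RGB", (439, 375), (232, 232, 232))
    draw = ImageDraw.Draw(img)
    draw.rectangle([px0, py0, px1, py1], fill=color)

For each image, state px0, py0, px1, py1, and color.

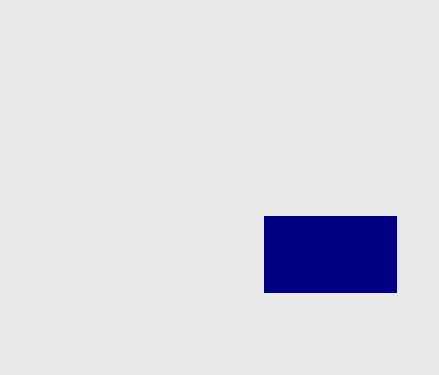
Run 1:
px0 = 264
py0 = 216
px1 = 396
py1 = 292
color = 'navy'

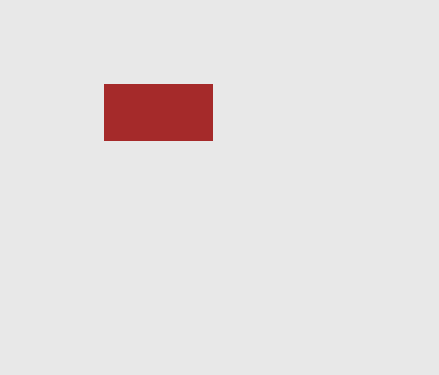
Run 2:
px0 = 104, py0 = 84, px1 = 212, py1 = 140, color = 'brown'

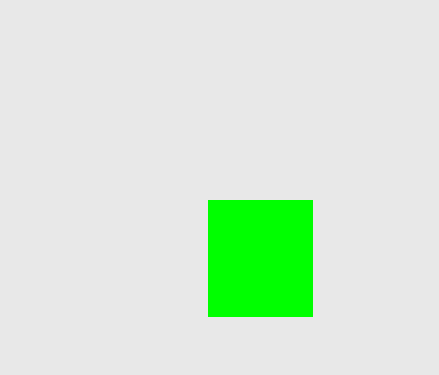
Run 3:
px0 = 208, py0 = 200, px1 = 312, py1 = 316, color = 'lime'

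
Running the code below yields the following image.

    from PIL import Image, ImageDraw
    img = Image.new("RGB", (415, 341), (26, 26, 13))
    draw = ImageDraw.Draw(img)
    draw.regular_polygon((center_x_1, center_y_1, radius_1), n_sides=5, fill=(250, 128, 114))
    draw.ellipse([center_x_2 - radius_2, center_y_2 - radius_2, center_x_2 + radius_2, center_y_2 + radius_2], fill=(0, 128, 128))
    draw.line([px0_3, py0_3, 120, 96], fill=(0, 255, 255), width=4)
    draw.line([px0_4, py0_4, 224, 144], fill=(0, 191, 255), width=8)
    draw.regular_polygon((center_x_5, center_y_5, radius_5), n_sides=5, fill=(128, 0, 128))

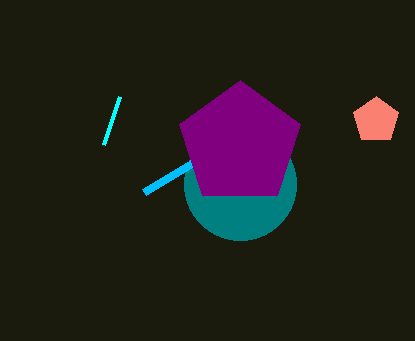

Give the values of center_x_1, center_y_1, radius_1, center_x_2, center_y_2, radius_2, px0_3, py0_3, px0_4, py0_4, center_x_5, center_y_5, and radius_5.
center_x_1 = 376; center_y_1 = 120; radius_1 = 24; center_x_2 = 240; center_y_2 = 184; radius_2 = 56; px0_3 = 104; py0_3 = 144; px0_4 = 144; py0_4 = 192; center_x_5 = 240; center_y_5 = 144; radius_5 = 64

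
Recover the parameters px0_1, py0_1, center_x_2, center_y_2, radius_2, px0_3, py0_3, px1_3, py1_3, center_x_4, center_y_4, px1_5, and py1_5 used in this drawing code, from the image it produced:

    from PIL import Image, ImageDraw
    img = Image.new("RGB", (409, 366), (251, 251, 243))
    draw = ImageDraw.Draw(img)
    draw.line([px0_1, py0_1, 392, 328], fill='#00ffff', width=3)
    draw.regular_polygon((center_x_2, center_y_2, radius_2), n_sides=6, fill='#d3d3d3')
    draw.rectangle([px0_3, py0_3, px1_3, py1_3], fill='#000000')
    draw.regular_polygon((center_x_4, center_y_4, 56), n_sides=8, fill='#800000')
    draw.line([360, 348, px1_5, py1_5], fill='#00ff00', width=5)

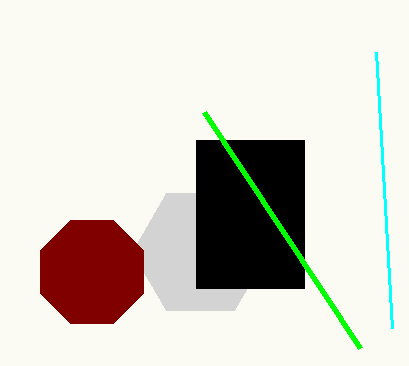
px0_1 = 376; py0_1 = 52; center_x_2 = 200; center_y_2 = 252; radius_2 = 68; px0_3 = 196; py0_3 = 140; px1_3 = 304; py1_3 = 288; center_x_4 = 92; center_y_4 = 272; px1_5 = 204; py1_5 = 112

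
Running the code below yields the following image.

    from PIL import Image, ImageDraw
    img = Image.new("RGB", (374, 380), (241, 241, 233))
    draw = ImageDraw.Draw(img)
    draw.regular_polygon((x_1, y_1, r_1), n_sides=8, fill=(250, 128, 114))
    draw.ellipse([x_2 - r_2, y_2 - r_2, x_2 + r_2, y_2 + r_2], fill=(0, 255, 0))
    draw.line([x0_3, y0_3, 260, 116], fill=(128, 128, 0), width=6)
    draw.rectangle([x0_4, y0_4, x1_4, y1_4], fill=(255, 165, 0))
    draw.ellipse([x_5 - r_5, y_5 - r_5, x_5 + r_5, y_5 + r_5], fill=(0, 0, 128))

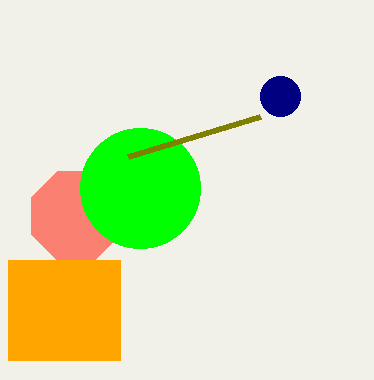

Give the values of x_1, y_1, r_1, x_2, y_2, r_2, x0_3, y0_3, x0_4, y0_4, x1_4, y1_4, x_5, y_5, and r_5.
x_1 = 76
y_1 = 216
r_1 = 48
x_2 = 140
y_2 = 188
r_2 = 60
x0_3 = 128
y0_3 = 156
x0_4 = 8
y0_4 = 260
x1_4 = 120
y1_4 = 360
x_5 = 280
y_5 = 96
r_5 = 20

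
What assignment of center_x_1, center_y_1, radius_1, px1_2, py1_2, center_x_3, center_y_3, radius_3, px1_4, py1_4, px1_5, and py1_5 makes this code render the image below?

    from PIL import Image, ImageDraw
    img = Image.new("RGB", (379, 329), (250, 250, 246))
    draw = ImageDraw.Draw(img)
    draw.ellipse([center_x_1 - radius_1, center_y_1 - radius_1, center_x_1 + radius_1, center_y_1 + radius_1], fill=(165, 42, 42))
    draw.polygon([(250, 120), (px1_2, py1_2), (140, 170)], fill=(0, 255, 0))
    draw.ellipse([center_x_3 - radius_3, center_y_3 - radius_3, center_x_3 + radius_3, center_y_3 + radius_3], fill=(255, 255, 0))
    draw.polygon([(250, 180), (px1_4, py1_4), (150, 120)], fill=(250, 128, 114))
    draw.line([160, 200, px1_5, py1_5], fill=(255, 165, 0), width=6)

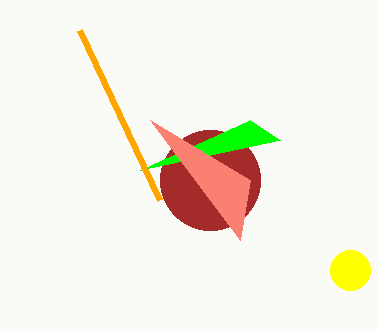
center_x_1 = 210, center_y_1 = 180, radius_1 = 50, px1_2 = 280, py1_2 = 140, center_x_3 = 350, center_y_3 = 270, radius_3 = 20, px1_4 = 240, py1_4 = 240, px1_5 = 80, py1_5 = 30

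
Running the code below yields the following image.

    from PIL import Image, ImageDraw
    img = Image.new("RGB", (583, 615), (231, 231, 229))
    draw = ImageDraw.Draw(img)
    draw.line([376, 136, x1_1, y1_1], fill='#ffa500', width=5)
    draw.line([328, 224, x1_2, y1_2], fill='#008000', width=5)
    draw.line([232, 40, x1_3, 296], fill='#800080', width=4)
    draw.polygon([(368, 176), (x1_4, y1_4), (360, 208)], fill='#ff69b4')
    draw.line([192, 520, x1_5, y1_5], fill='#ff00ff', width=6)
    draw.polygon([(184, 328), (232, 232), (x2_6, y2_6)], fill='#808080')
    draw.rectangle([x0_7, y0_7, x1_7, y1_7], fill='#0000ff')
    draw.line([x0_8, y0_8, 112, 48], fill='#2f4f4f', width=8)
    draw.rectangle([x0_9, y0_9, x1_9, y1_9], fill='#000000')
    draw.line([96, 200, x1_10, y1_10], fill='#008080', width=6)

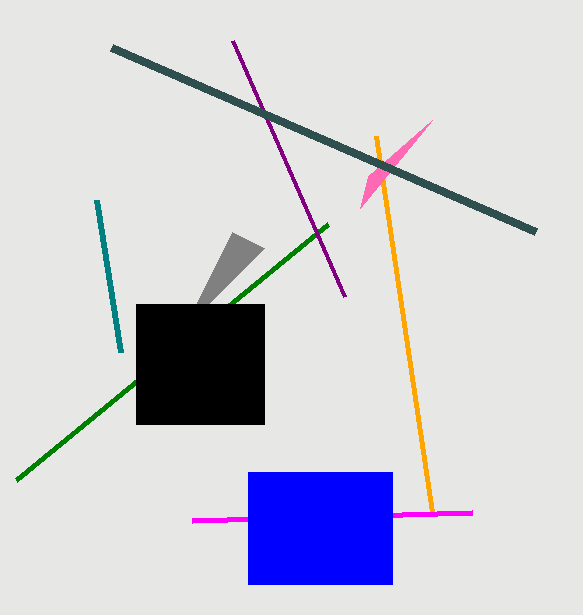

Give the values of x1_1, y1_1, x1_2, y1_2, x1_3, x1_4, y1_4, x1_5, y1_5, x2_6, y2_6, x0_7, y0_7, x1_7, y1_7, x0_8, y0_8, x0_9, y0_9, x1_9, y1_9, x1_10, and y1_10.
x1_1 = 432
y1_1 = 512
x1_2 = 16
y1_2 = 480
x1_3 = 344
x1_4 = 432
y1_4 = 120
x1_5 = 472
y1_5 = 512
x2_6 = 264
y2_6 = 248
x0_7 = 248
y0_7 = 472
x1_7 = 392
y1_7 = 584
x0_8 = 536
y0_8 = 232
x0_9 = 136
y0_9 = 304
x1_9 = 264
y1_9 = 424
x1_10 = 120
y1_10 = 352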